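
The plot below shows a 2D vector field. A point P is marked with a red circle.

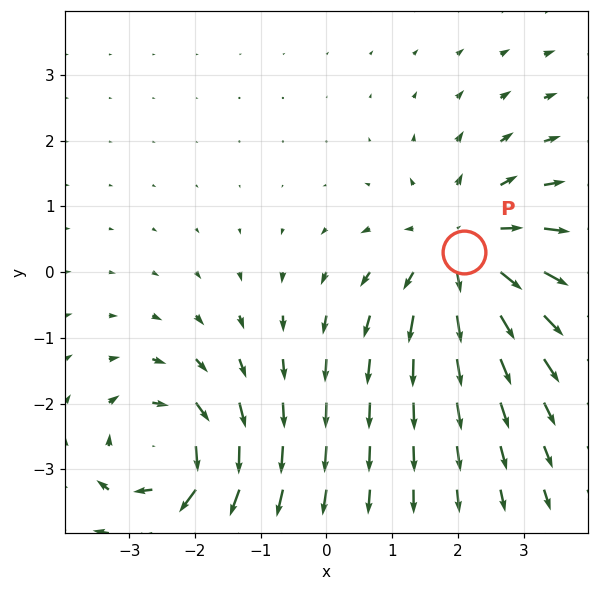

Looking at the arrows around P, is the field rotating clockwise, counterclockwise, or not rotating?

not rotating

Near P at (2.1, 0.3) the arrows show no circulation. The curl there is ≈0.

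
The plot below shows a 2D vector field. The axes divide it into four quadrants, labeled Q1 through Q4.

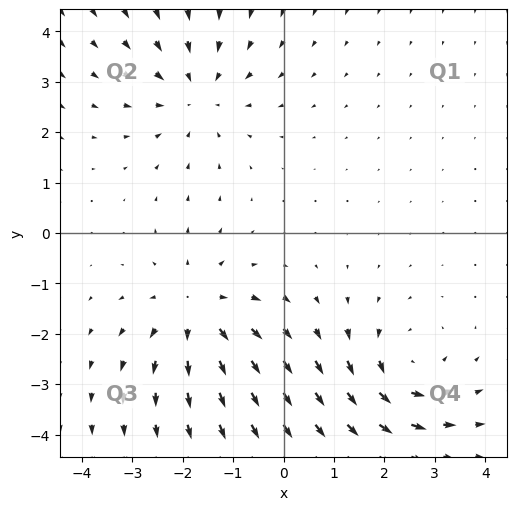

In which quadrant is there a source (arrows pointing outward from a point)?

The source sits at approximately (-1.7, -1.6), which lies in quadrant Q3. The divergence there is about +3, positive as expected for a source.

Q3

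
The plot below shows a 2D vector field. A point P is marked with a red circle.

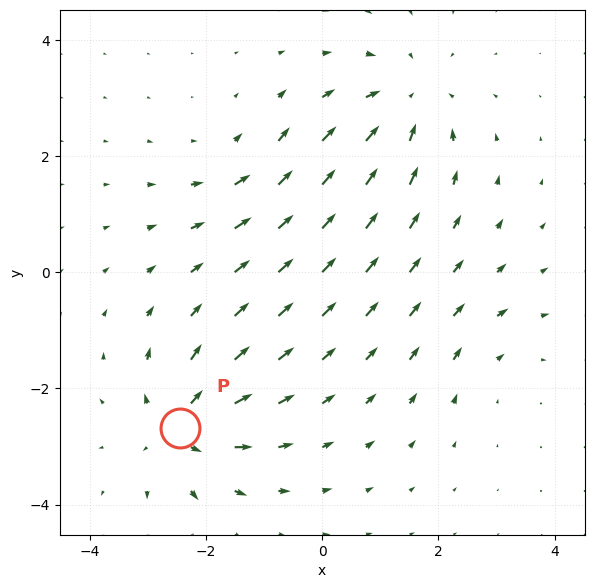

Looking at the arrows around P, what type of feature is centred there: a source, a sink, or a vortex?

At P (-2.5, -2.7) the arrows spread outward. Divergence about +6, curl ≈0 — positive divergence with near-zero curl is a source.

source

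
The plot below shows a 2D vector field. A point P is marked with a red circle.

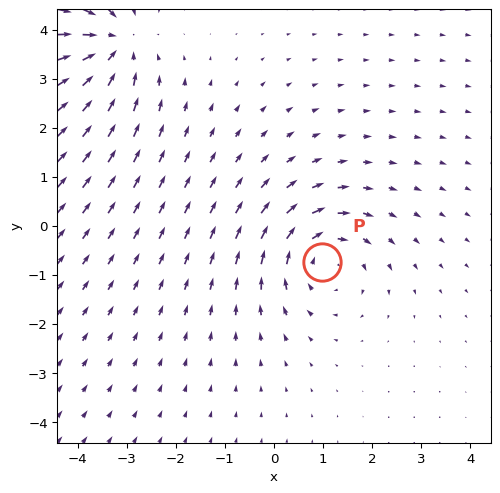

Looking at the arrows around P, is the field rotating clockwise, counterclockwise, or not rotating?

clockwise

Near P at (1.0, -0.7) the arrows circulate clockwise. The curl (z-component) there is about -3; negative curl means clockwise rotation.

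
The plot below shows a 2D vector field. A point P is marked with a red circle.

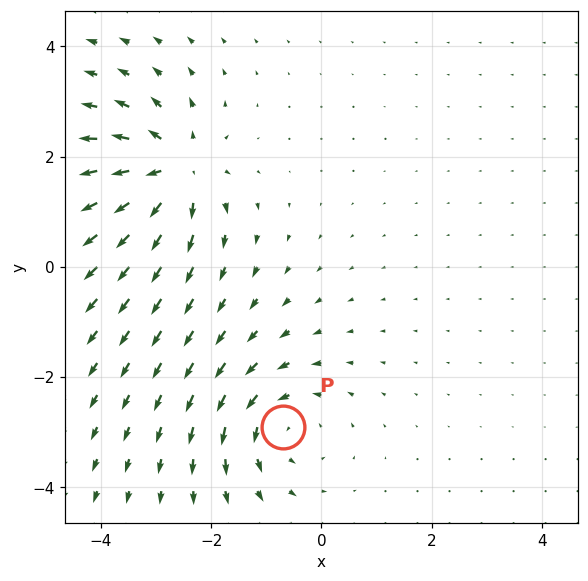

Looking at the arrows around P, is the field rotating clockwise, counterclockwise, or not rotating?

Near P at (-0.7, -2.9) the arrows circulate counterclockwise. The curl (z-component) there is about +3; positive curl means counterclockwise rotation.

counterclockwise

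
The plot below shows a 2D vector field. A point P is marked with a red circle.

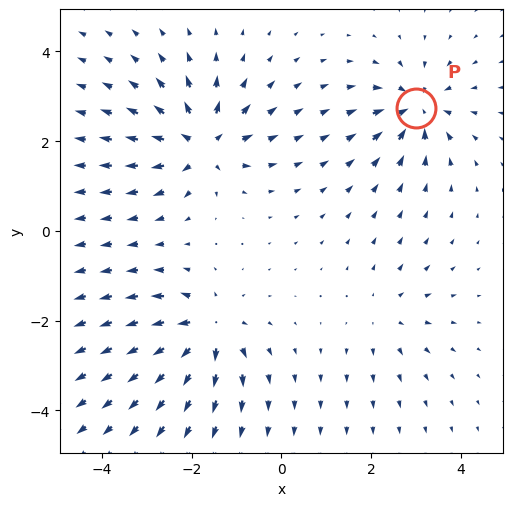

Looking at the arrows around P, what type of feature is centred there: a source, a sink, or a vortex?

At P (3.0, 2.7) the arrows converge inward. Divergence about -6, curl ≈0 — negative divergence with near-zero curl is a sink.

sink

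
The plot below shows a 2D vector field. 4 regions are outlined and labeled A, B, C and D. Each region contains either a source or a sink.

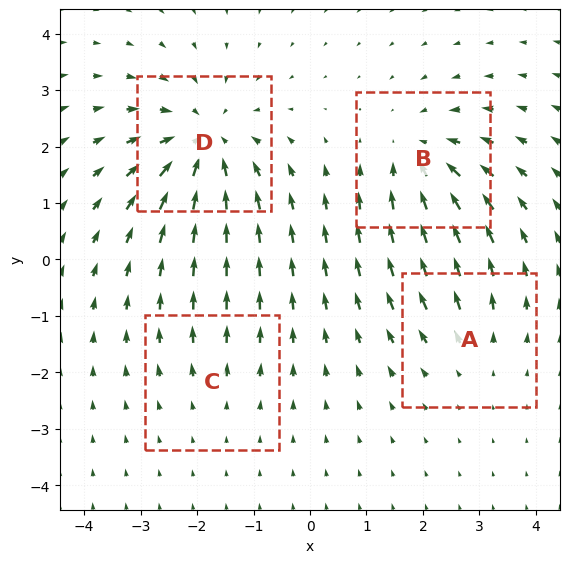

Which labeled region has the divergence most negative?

D

Divergence at each region's feature centre — A: about +3, B: about -5, C: about +2, D: about -6. Region D is most negative.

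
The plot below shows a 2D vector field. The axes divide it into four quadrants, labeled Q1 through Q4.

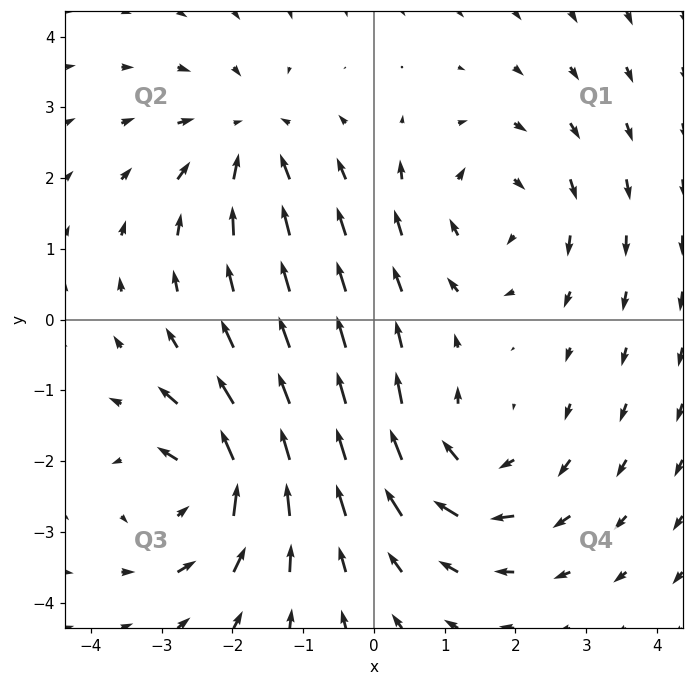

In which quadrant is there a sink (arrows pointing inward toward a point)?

Q2

The sink sits at approximately (-1.8, 2.6), which lies in quadrant Q2. The divergence there is about -4, negative as expected for a sink.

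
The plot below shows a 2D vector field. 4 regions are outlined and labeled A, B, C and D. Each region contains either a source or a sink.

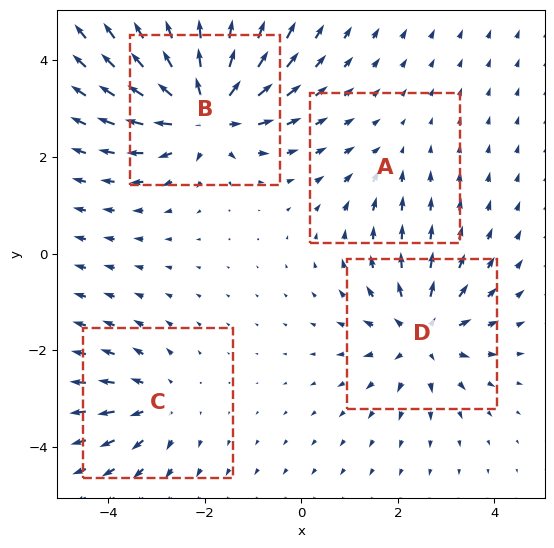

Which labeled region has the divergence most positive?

Divergence at each region's feature centre — A: about -2, B: about +8, C: about +4, D: about +5. Region B is most positive.

B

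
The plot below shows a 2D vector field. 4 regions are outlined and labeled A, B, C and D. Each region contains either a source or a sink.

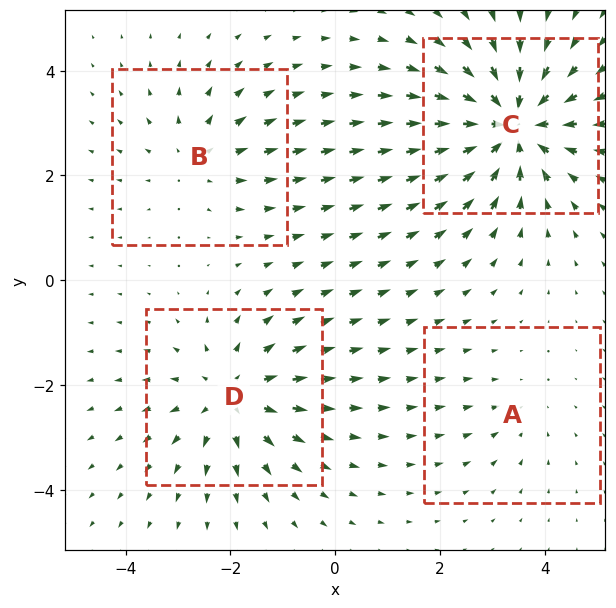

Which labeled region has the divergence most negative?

C

Divergence at each region's feature centre — A: about -2, B: about +3, C: about -6, D: about +4. Region C is most negative.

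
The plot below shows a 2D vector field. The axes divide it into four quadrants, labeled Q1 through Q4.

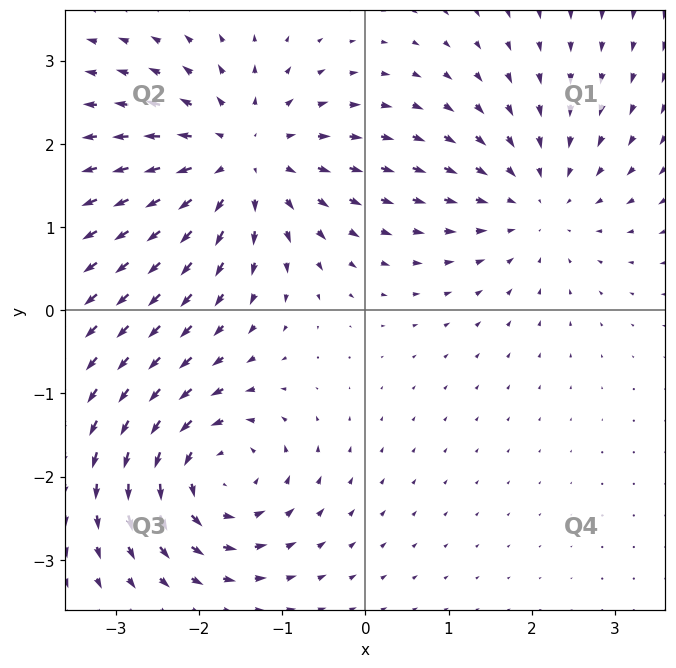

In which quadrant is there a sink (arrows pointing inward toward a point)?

The sink sits at approximately (2.1, 1.3), which lies in quadrant Q1. The divergence there is about -2, negative as expected for a sink.

Q1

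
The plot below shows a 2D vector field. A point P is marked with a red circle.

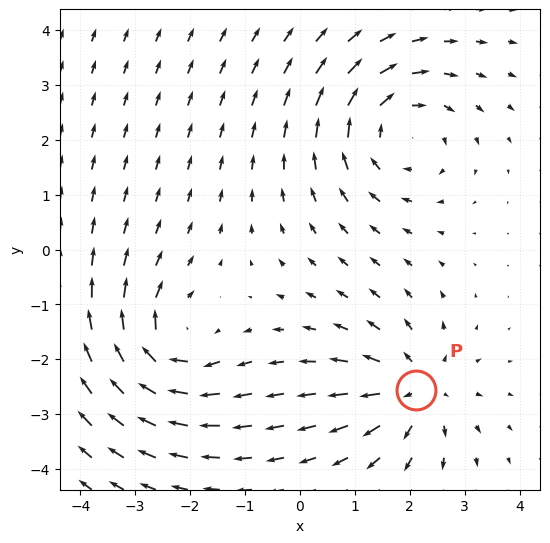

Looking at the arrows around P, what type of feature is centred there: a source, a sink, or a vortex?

source

At P (2.1, -2.6) the arrows spread outward. Divergence about +5, curl ≈0 — positive divergence with near-zero curl is a source.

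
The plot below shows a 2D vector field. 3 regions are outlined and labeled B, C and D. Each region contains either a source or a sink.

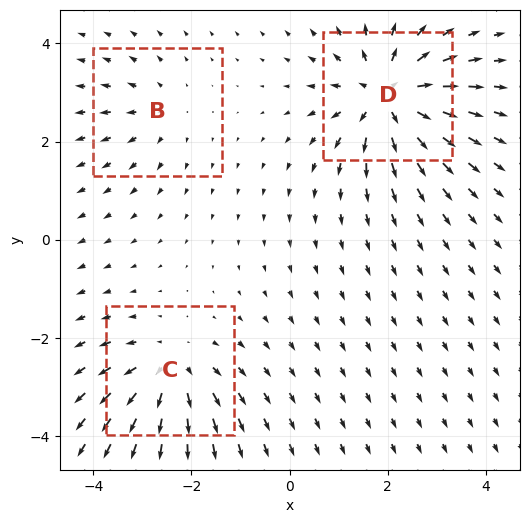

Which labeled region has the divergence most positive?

D

Divergence at each region's feature centre — B: about +2, C: about +4, D: about +6. Region D is most positive.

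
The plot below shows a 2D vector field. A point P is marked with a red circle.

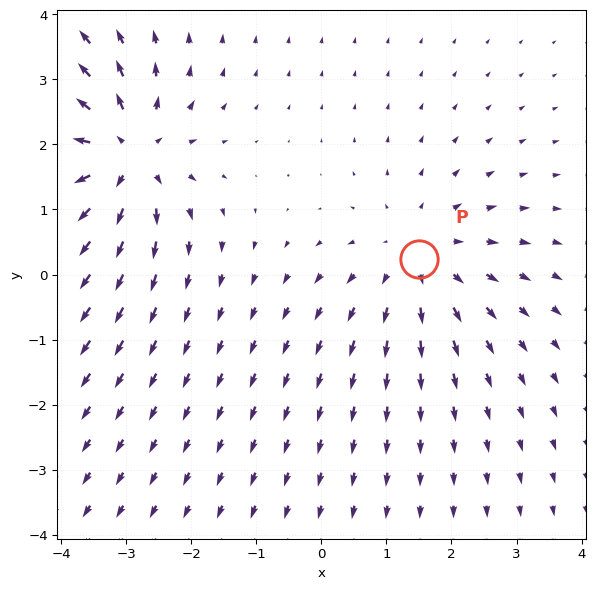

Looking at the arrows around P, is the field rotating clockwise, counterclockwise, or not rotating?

Near P at (1.5, 0.2) the arrows show no circulation. The curl there is ≈0.

not rotating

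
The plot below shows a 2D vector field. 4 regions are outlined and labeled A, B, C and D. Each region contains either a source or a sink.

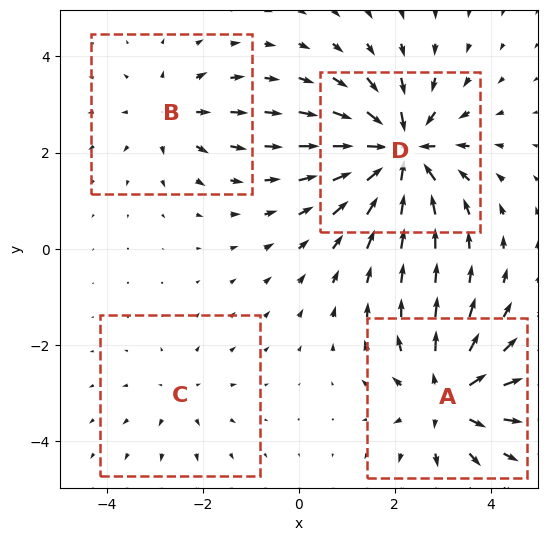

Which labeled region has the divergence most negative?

D

Divergence at each region's feature centre — A: about +6, B: about +4, C: about +2, D: about -8. Region D is most negative.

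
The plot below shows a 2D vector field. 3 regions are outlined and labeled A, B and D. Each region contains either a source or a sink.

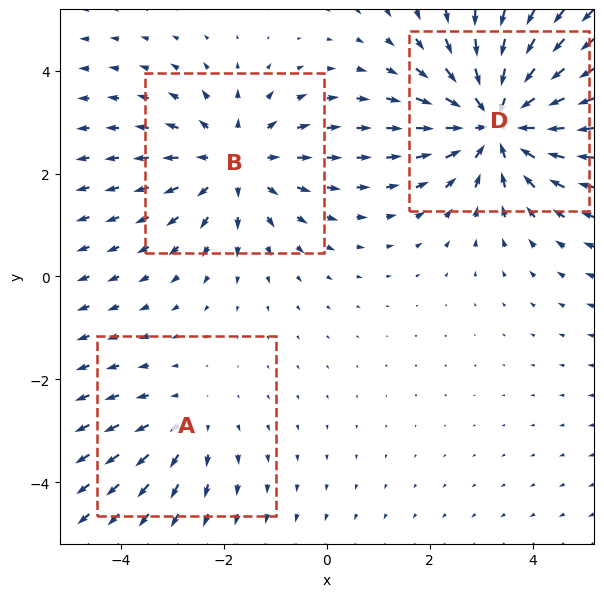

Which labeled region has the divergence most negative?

D

Divergence at each region's feature centre — A: about +2, B: about +3, D: about -4. Region D is most negative.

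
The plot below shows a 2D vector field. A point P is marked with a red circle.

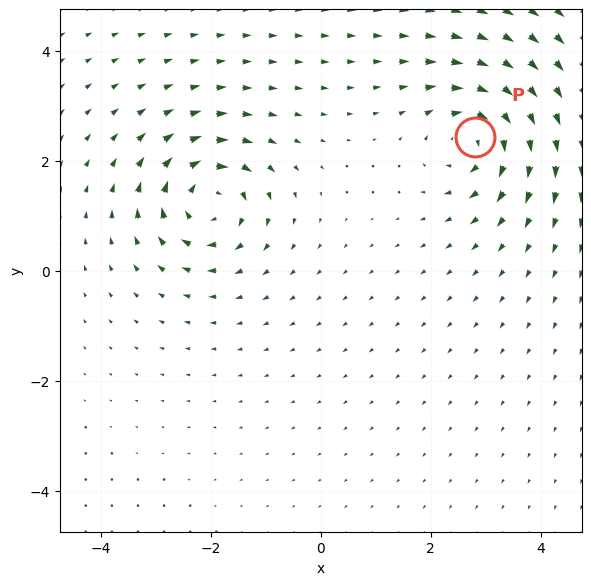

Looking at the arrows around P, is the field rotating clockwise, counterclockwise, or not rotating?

Near P at (2.8, 2.4) the arrows circulate clockwise. The curl (z-component) there is about -7; negative curl means clockwise rotation.

clockwise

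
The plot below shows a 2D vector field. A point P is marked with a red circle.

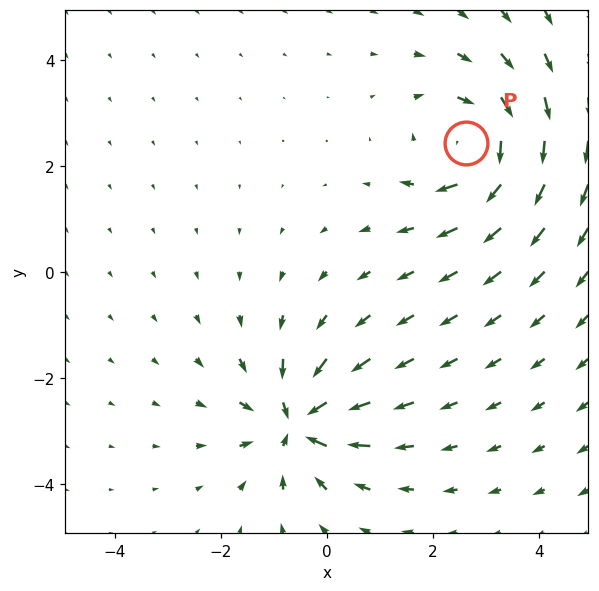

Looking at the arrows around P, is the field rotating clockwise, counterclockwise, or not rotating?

clockwise

Near P at (2.6, 2.4) the arrows circulate clockwise. The curl (z-component) there is about -5; negative curl means clockwise rotation.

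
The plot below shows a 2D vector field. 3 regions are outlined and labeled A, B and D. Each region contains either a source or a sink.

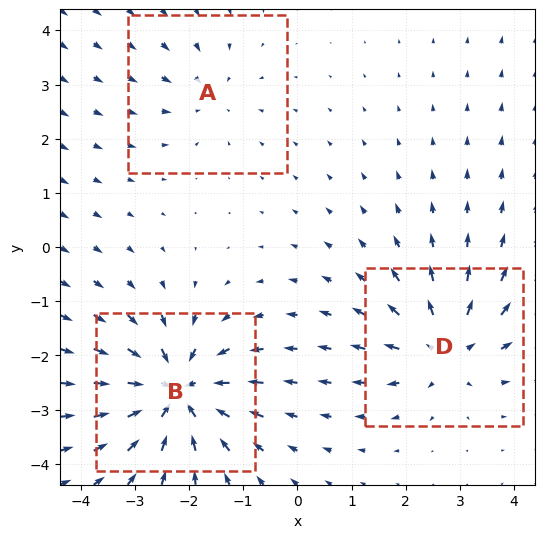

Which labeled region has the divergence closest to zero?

Divergence at each region's feature centre — A: about -2, B: about -5, D: about +4. Region A is closest to zero.

A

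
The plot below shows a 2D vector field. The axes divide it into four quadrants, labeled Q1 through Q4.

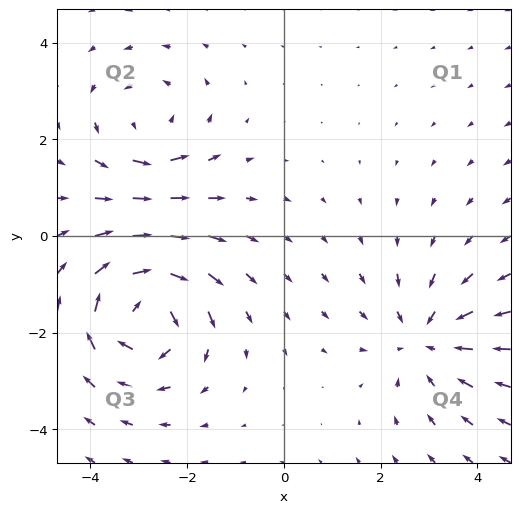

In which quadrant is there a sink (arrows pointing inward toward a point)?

The sink sits at approximately (2.9, -2.2), which lies in quadrant Q4. The divergence there is about -3, negative as expected for a sink.

Q4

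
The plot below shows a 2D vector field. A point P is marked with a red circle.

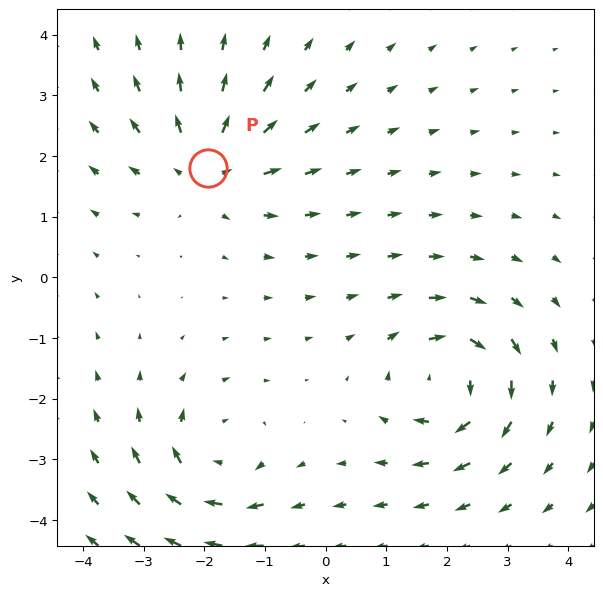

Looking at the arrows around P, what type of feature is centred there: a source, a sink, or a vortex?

At P (-1.9, 1.8) the arrows spread outward. Divergence about +5, curl ≈0 — positive divergence with near-zero curl is a source.

source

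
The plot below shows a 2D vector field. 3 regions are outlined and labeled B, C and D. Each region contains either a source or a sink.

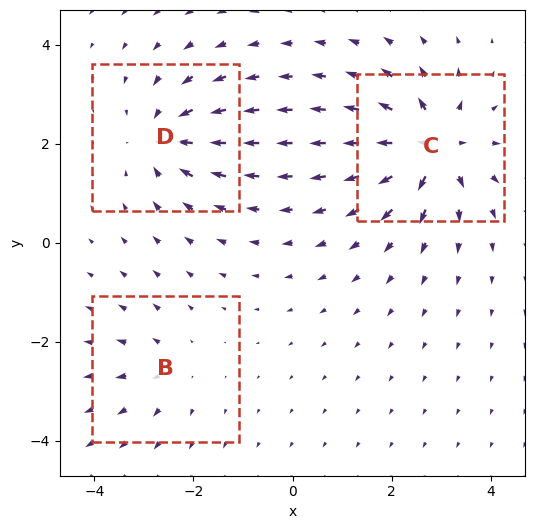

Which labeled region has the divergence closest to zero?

B

Divergence at each region's feature centre — B: about +2, C: about +6, D: about -4. Region B is closest to zero.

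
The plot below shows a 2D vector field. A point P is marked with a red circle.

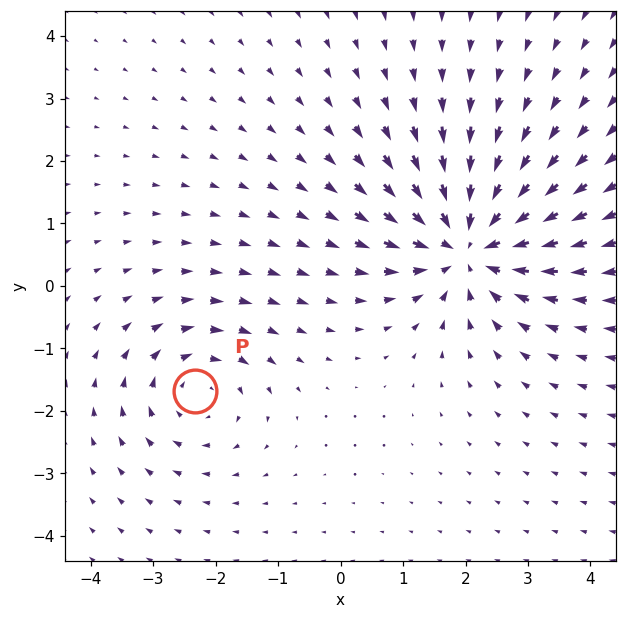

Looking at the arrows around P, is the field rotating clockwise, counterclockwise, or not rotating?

clockwise

Near P at (-2.3, -1.7) the arrows circulate clockwise. The curl (z-component) there is about -3; negative curl means clockwise rotation.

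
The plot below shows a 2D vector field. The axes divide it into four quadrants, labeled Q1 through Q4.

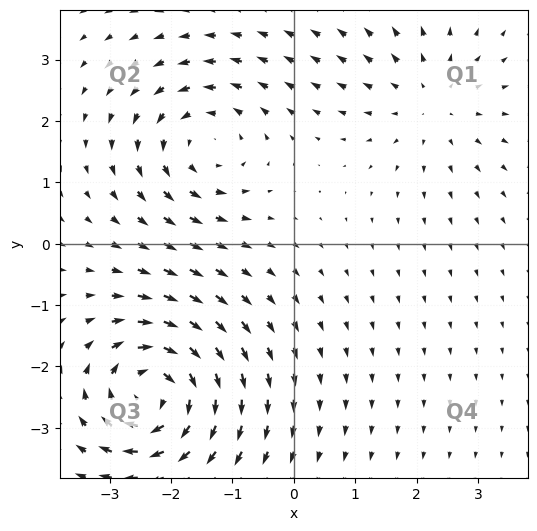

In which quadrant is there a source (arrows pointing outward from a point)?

Q1

The source sits at approximately (2.2, 2.3), which lies in quadrant Q1. The divergence there is about +2, positive as expected for a source.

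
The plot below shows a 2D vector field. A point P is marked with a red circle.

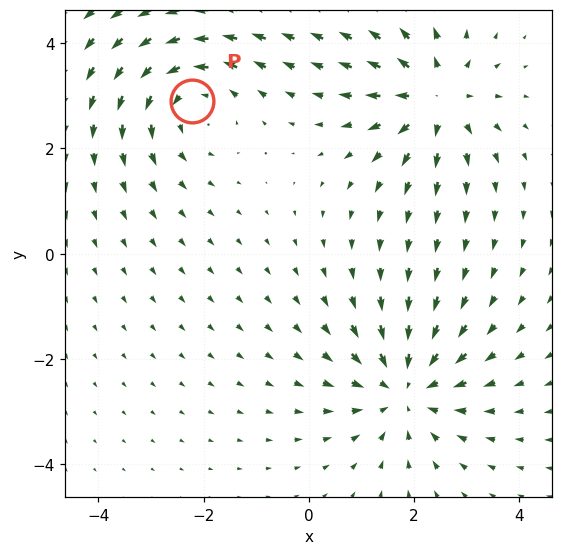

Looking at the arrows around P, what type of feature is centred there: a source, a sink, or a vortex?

At P (-2.2, 2.9) the arrows circulate counterclockwise. Divergence ≈0, curl about +3 — near-zero divergence with nonzero curl is a vortex.

vortex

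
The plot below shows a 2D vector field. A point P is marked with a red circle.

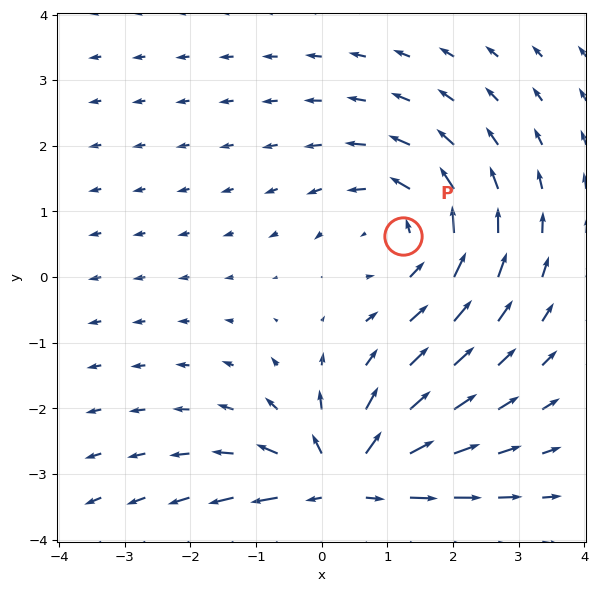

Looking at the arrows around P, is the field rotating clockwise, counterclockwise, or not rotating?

Near P at (1.2, 0.6) the arrows circulate counterclockwise. The curl (z-component) there is about +3; positive curl means counterclockwise rotation.

counterclockwise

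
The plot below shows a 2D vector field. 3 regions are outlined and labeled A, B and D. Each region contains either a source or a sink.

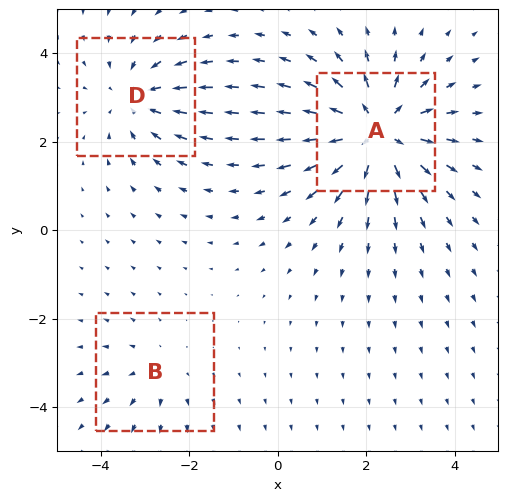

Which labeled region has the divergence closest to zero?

Divergence at each region's feature centre — A: about +5, B: about +2, D: about -3. Region B is closest to zero.

B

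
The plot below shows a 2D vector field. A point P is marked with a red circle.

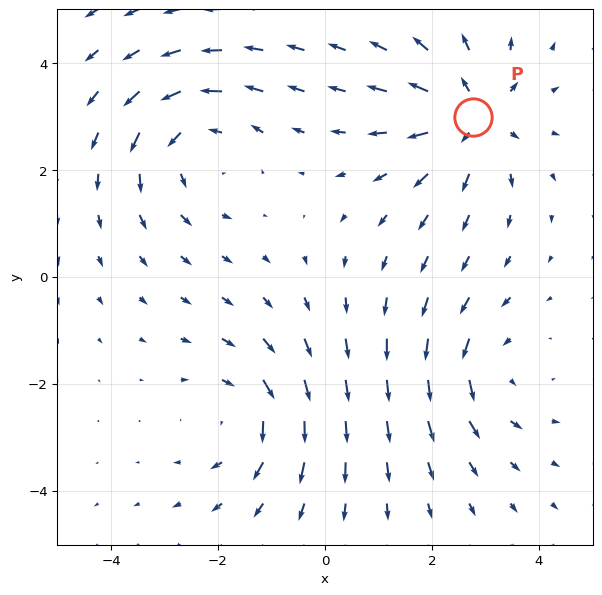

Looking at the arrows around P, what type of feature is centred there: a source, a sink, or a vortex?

At P (2.8, 3.0) the arrows spread outward. Divergence about +5, curl ≈0 — positive divergence with near-zero curl is a source.

source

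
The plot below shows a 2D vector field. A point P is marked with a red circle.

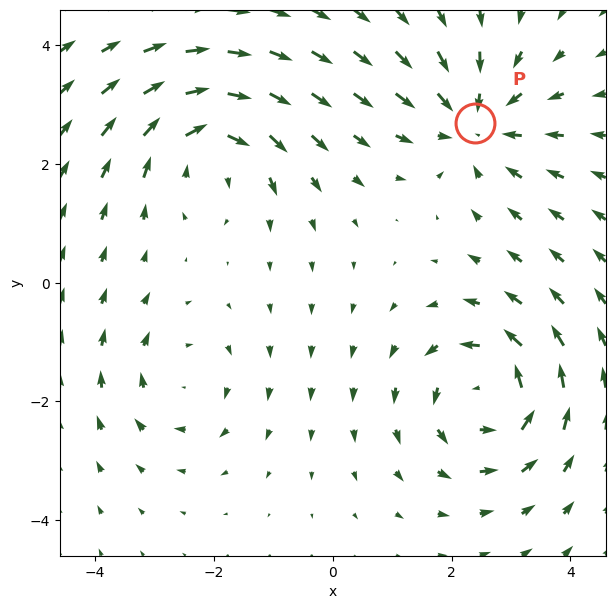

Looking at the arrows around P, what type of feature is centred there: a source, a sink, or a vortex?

At P (2.4, 2.7) the arrows converge inward. Divergence about -4, curl ≈0 — negative divergence with near-zero curl is a sink.

sink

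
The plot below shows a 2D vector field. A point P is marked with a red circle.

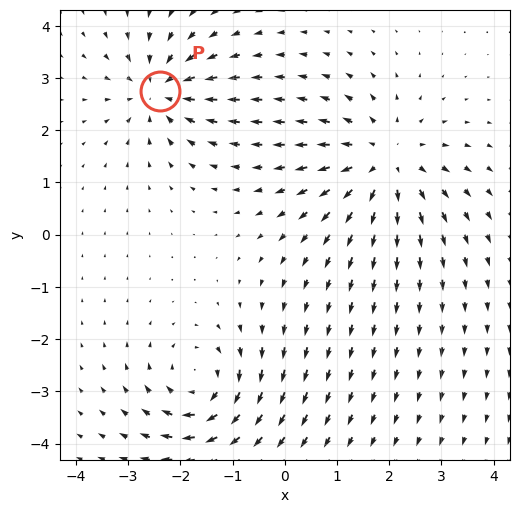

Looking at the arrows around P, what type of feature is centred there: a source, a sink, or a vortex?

sink

At P (-2.4, 2.8) the arrows converge inward. Divergence about -5, curl ≈0 — negative divergence with near-zero curl is a sink.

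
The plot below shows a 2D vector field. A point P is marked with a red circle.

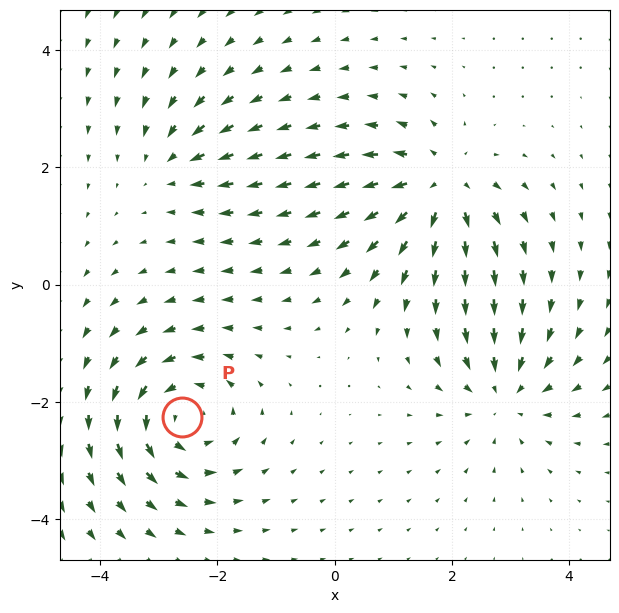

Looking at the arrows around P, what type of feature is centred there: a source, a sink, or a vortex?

At P (-2.6, -2.3) the arrows circulate counterclockwise. Divergence ≈0, curl about +6 — near-zero divergence with nonzero curl is a vortex.

vortex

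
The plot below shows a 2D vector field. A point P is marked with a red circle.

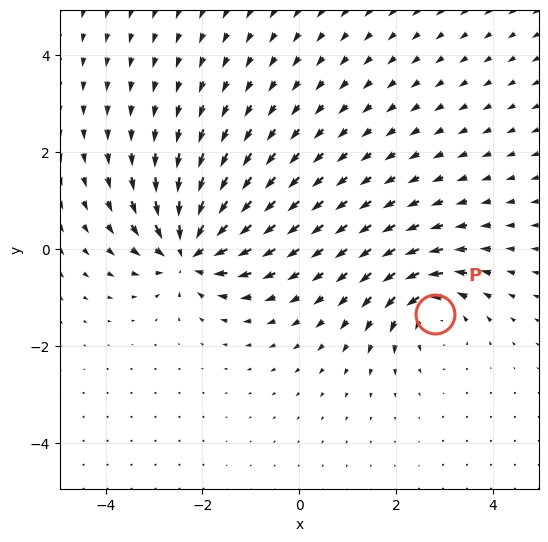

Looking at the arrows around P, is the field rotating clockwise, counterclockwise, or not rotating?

Near P at (2.8, -1.3) the arrows circulate counterclockwise. The curl (z-component) there is about +5; positive curl means counterclockwise rotation.

counterclockwise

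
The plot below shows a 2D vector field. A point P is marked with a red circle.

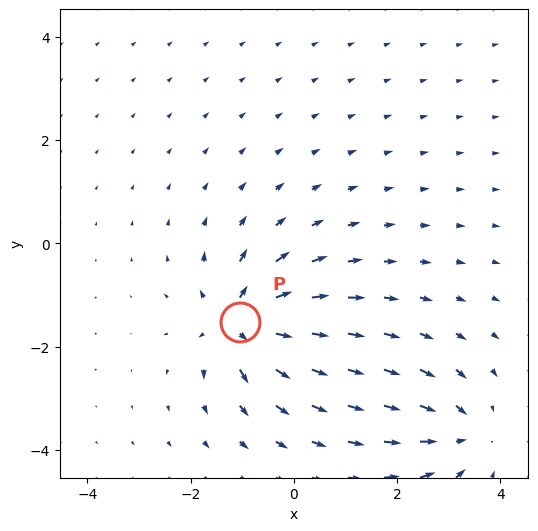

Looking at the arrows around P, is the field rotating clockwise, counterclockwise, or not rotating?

Near P at (-1.0, -1.5) the arrows show no circulation. The curl there is ≈0.

not rotating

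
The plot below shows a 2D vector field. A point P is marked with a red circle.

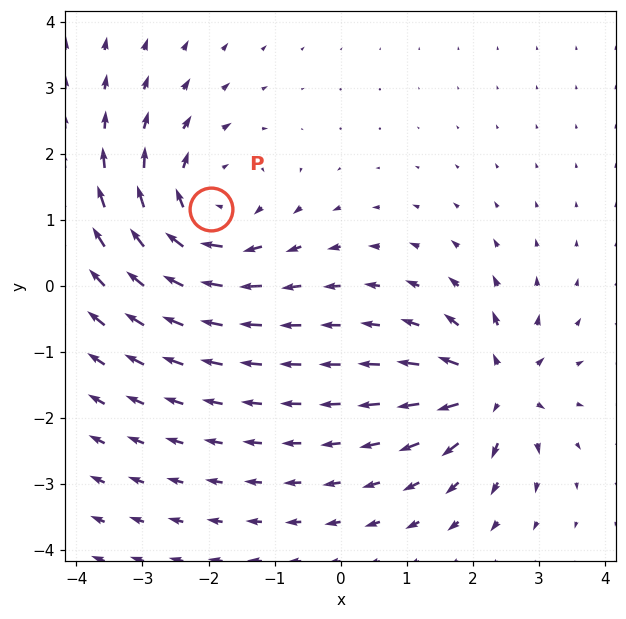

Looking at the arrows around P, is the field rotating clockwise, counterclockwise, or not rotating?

clockwise

Near P at (-2.0, 1.2) the arrows circulate clockwise. The curl (z-component) there is about -4; negative curl means clockwise rotation.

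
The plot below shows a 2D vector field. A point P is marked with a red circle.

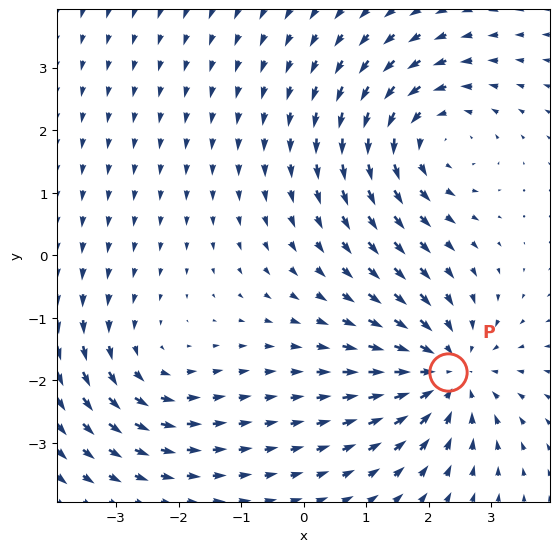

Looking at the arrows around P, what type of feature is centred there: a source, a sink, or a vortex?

sink

At P (2.3, -1.9) the arrows converge inward. Divergence about -4, curl ≈0 — negative divergence with near-zero curl is a sink.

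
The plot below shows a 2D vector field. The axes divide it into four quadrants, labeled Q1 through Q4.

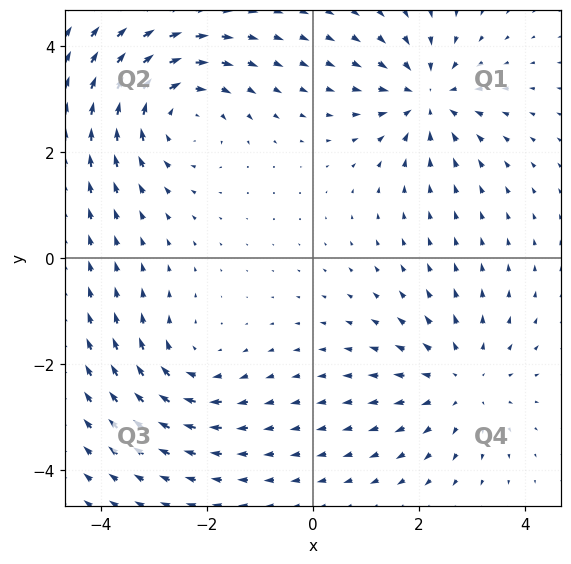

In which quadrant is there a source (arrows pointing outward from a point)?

Q4

The source sits at approximately (2.8, -2.3), which lies in quadrant Q4. The divergence there is about +3, positive as expected for a source.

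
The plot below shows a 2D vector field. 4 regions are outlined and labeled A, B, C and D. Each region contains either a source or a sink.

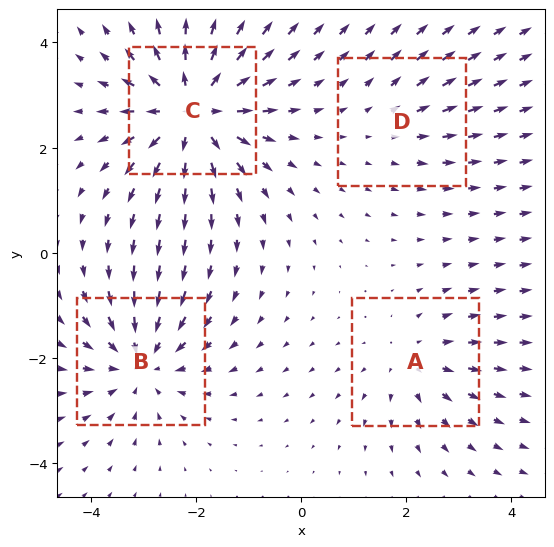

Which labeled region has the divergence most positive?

C

Divergence at each region's feature centre — A: about +3, B: about -4, C: about +6, D: about +2. Region C is most positive.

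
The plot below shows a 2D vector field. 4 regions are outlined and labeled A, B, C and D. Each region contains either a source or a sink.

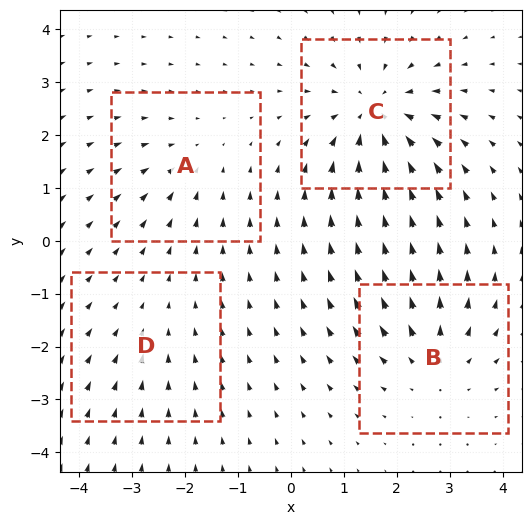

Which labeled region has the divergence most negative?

C

Divergence at each region's feature centre — A: about -3, B: about +4, C: about -6, D: about -2. Region C is most negative.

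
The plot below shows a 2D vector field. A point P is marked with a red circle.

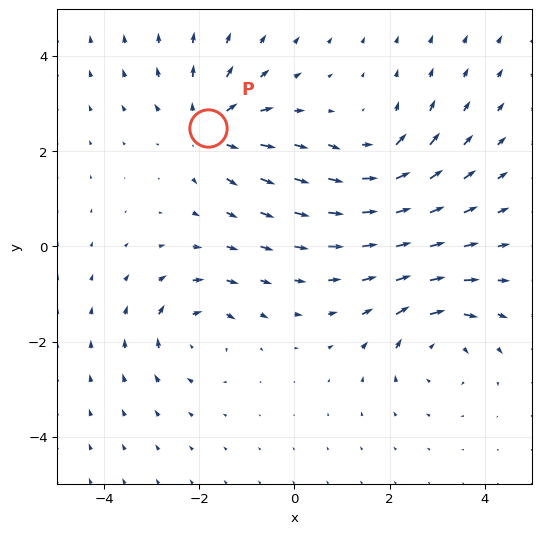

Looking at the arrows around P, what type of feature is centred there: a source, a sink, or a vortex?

source

At P (-1.8, 2.5) the arrows spread outward. Divergence about +5, curl ≈0 — positive divergence with near-zero curl is a source.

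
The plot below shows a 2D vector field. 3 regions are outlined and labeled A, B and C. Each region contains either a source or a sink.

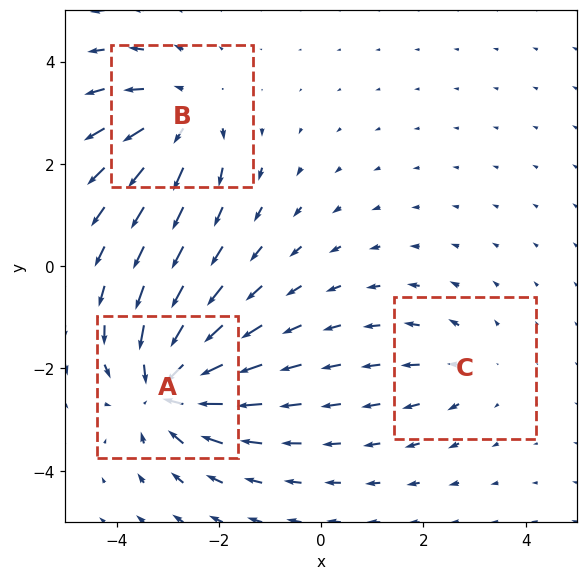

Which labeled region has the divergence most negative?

Divergence at each region's feature centre — A: about -5, B: about +3, C: about +2. Region A is most negative.

A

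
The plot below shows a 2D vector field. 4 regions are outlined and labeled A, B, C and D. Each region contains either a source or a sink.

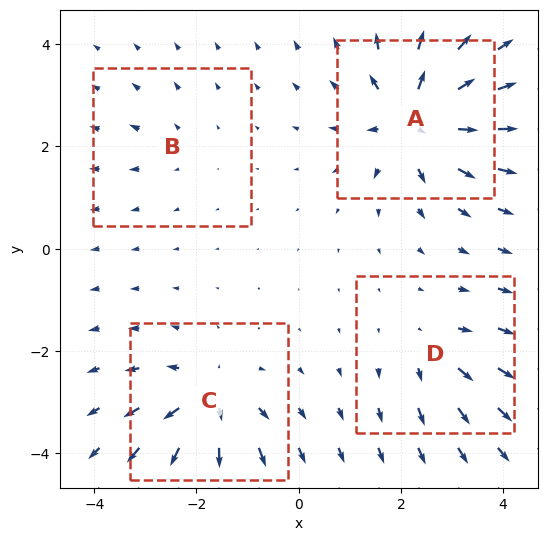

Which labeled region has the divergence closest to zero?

Divergence at each region's feature centre — A: about +9, B: about +2, C: about +7, D: about +4. Region B is closest to zero.

B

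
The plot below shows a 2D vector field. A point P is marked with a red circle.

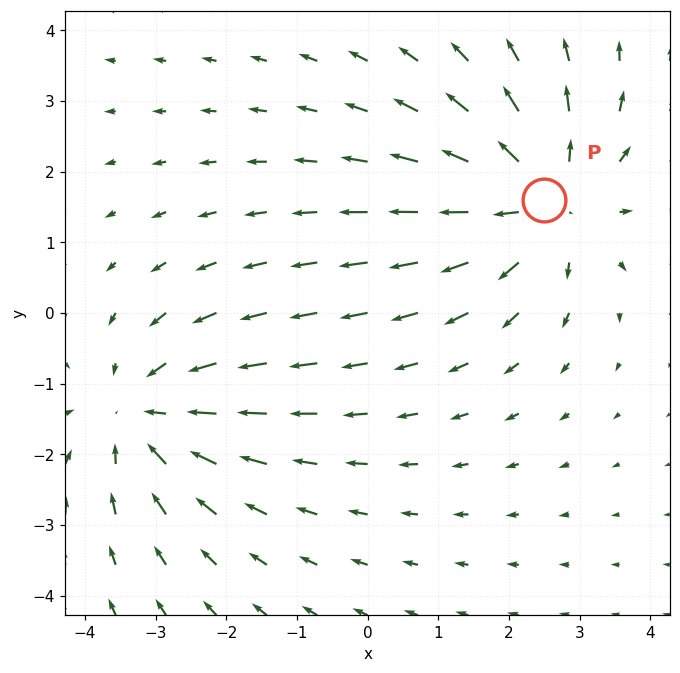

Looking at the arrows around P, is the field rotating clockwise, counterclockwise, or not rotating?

not rotating

Near P at (2.5, 1.6) the arrows show no circulation. The curl there is ≈0.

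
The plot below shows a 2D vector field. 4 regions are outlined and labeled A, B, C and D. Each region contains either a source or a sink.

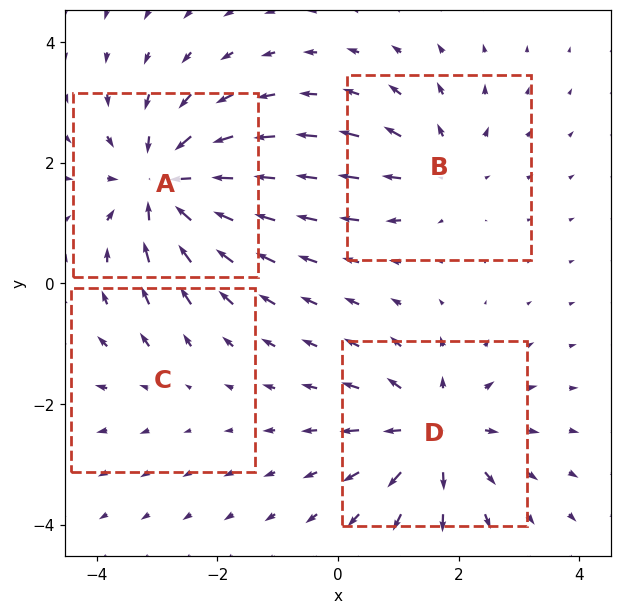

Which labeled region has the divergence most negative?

A

Divergence at each region's feature centre — A: about -7, B: about +4, C: about +2, D: about +6. Region A is most negative.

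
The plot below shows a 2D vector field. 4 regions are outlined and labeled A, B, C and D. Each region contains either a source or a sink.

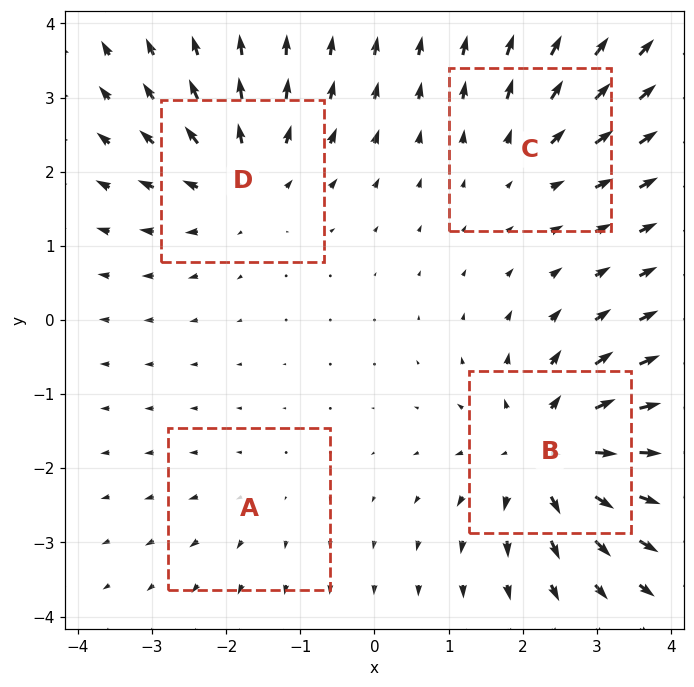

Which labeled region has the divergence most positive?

Divergence at each region's feature centre — A: about +2, B: about +7, C: about +3, D: about +5. Region B is most positive.

B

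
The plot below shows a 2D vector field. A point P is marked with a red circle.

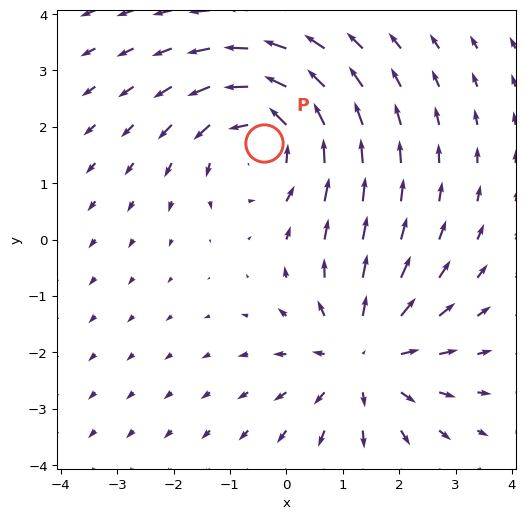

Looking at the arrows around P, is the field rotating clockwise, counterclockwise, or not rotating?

Near P at (-0.4, 1.7) the arrows circulate counterclockwise. The curl (z-component) there is about +3; positive curl means counterclockwise rotation.

counterclockwise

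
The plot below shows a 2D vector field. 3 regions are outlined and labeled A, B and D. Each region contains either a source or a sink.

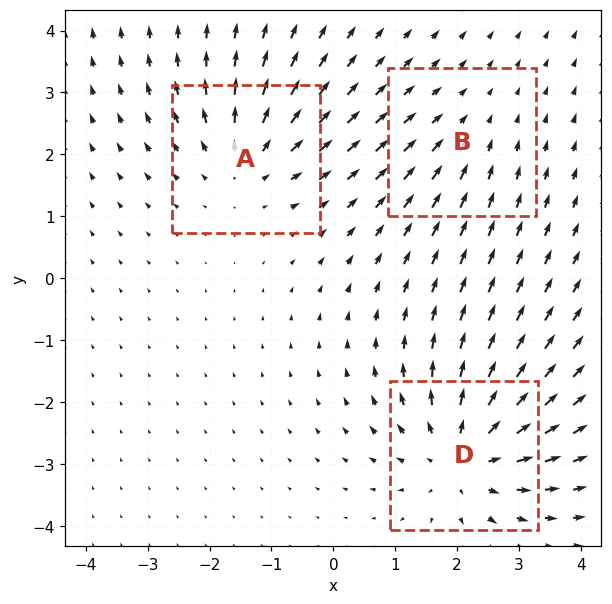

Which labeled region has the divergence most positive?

D

Divergence at each region's feature centre — A: about +3, B: about -2, D: about +5. Region D is most positive.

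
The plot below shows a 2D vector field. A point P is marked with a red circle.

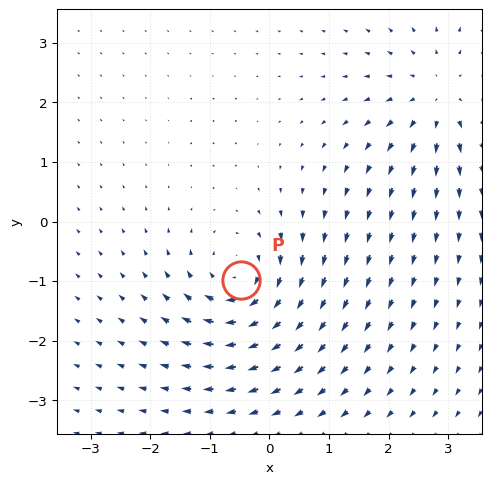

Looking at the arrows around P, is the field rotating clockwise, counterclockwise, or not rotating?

Near P at (-0.5, -1.0) the arrows circulate clockwise. The curl (z-component) there is about -4; negative curl means clockwise rotation.

clockwise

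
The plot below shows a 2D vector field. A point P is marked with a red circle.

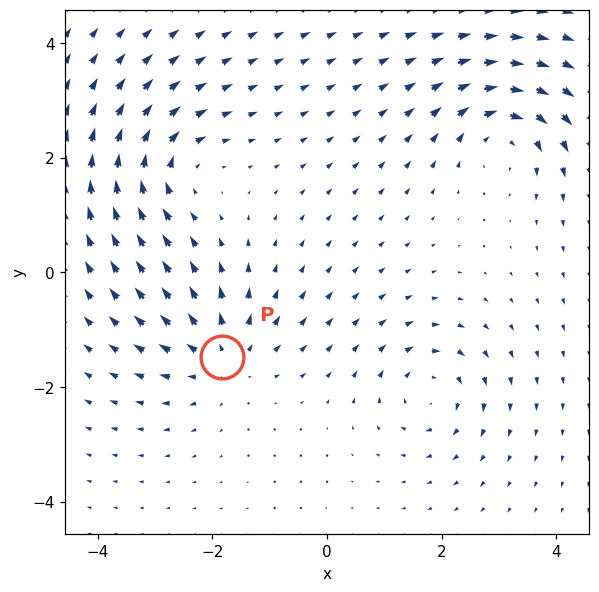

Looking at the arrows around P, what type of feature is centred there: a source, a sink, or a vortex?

source

At P (-1.8, -1.5) the arrows spread outward. Divergence about +5, curl ≈0 — positive divergence with near-zero curl is a source.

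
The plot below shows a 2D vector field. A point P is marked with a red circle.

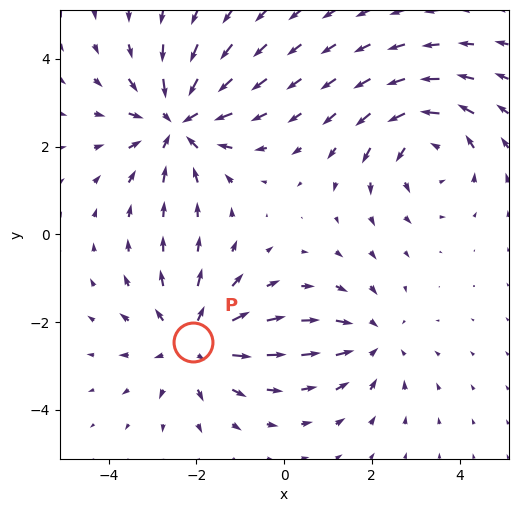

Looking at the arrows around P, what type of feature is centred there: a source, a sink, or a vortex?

At P (-2.1, -2.5) the arrows spread outward. Divergence about +4, curl ≈0 — positive divergence with near-zero curl is a source.

source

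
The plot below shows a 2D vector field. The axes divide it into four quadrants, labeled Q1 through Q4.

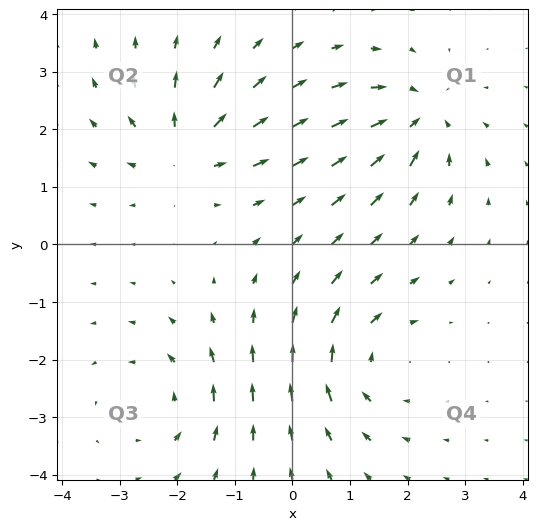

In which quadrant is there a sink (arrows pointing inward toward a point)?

Q1

The sink sits at approximately (2.2, 2.2), which lies in quadrant Q1. The divergence there is about -6, negative as expected for a sink.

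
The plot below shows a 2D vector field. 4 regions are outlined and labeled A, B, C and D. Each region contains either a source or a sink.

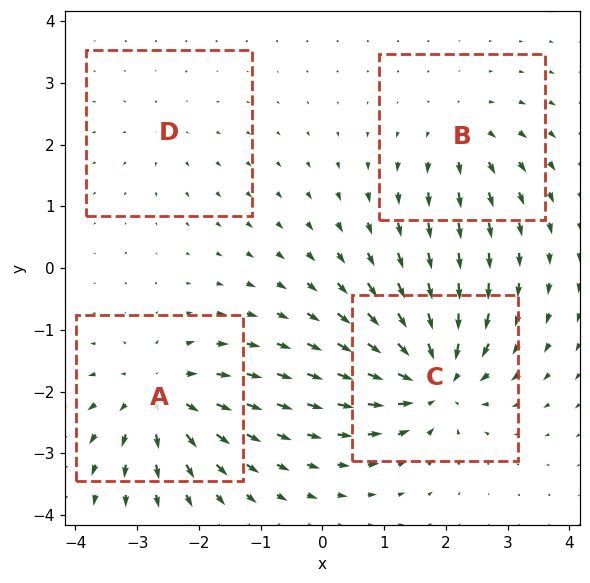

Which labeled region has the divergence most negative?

Divergence at each region's feature centre — A: about +6, B: about +4, C: about -8, D: about +2. Region C is most negative.

C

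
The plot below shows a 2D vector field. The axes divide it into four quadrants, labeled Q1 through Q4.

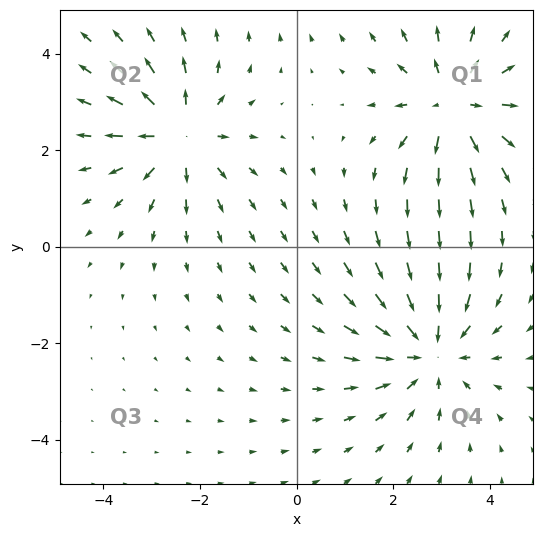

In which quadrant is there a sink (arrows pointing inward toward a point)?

The sink sits at approximately (2.8, -2.1), which lies in quadrant Q4. The divergence there is about -4, negative as expected for a sink.

Q4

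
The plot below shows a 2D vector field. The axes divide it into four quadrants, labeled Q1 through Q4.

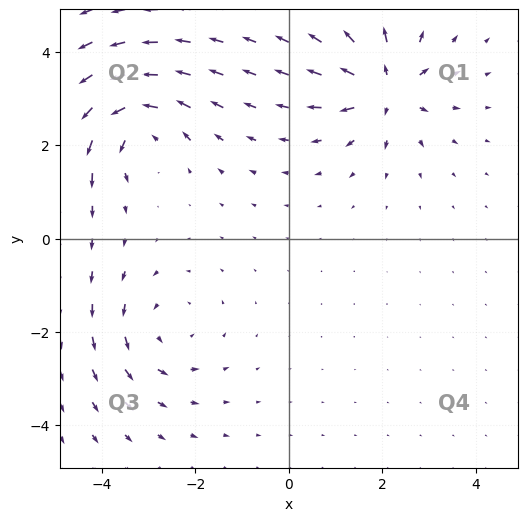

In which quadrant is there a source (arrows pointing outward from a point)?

Q1

The source sits at approximately (2.1, 3.2), which lies in quadrant Q1. The divergence there is about +7, positive as expected for a source.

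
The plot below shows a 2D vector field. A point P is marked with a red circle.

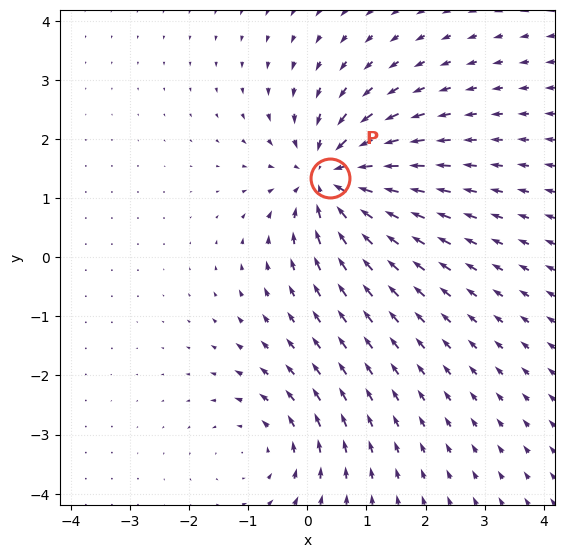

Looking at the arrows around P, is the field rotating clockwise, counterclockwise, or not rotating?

not rotating

Near P at (0.4, 1.3) the arrows show no circulation. The curl there is ≈0.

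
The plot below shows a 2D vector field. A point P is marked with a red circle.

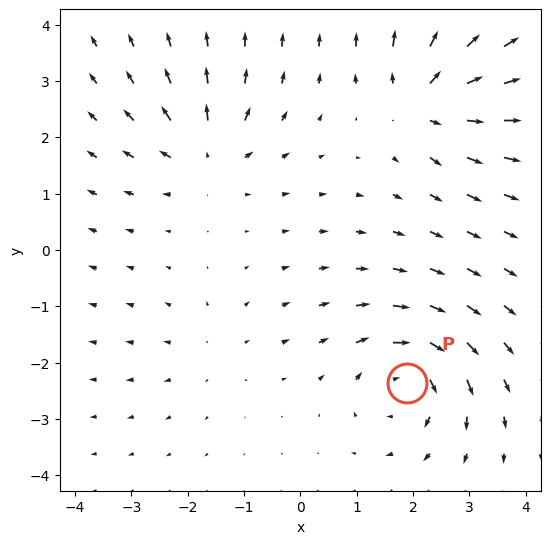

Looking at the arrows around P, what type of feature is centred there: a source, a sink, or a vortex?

vortex

At P (1.9, -2.4) the arrows circulate clockwise. Divergence ≈0, curl about -6 — near-zero divergence with nonzero curl is a vortex.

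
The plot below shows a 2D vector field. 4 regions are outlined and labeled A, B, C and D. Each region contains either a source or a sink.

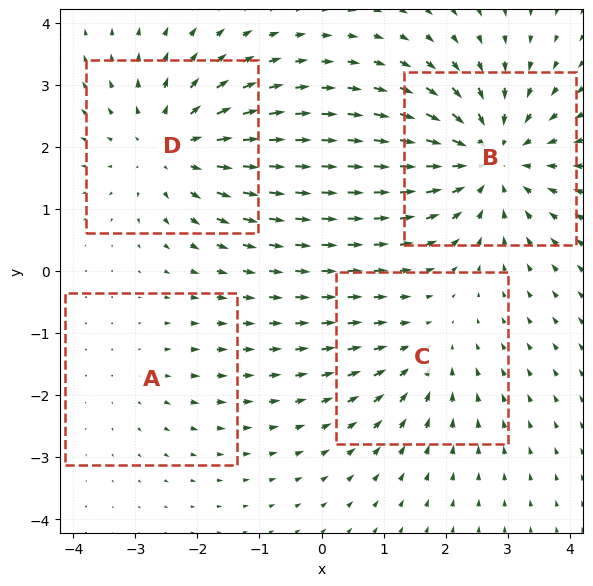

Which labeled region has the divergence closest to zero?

Divergence at each region's feature centre — A: about +2, B: about -6, C: about -3, D: about +5. Region A is closest to zero.

A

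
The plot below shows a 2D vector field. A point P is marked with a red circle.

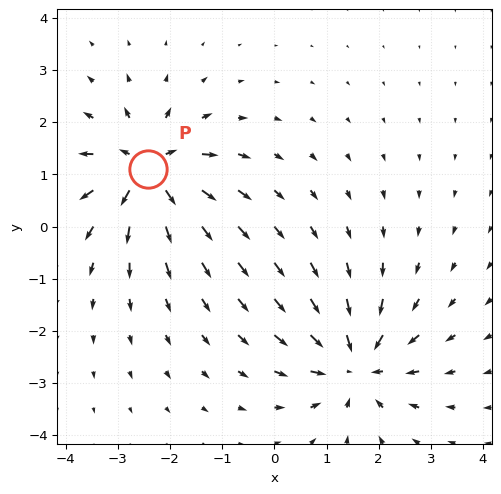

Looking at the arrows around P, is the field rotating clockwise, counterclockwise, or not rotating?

not rotating

Near P at (-2.4, 1.1) the arrows show no circulation. The curl there is ≈0.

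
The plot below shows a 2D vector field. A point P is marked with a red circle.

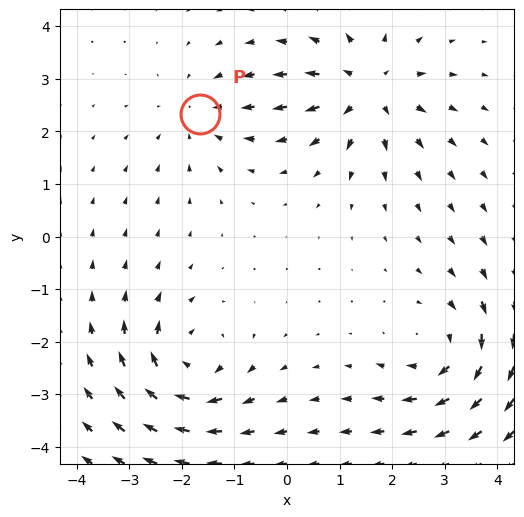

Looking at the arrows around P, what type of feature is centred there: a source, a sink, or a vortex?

At P (-1.6, 2.3) the arrows converge inward. Divergence about -3, curl ≈0 — negative divergence with near-zero curl is a sink.

sink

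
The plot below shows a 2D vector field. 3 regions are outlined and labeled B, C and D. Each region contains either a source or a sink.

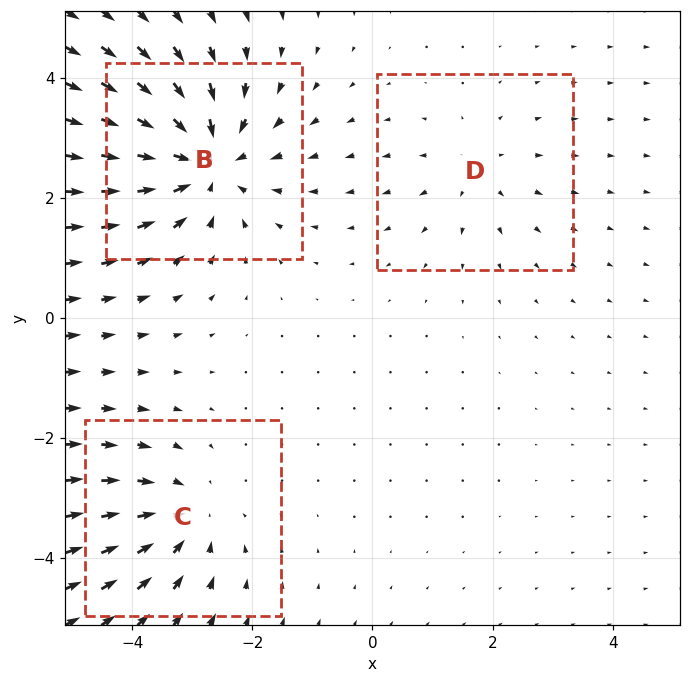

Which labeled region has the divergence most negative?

B

Divergence at each region's feature centre — B: about -4, C: about -3, D: about +2. Region B is most negative.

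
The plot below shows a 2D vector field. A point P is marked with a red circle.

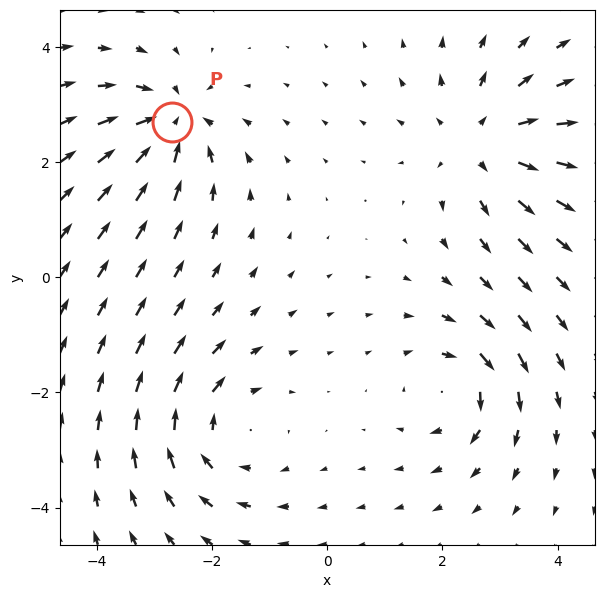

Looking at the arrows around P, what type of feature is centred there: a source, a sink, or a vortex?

sink

At P (-2.7, 2.7) the arrows converge inward. Divergence about -5, curl ≈0 — negative divergence with near-zero curl is a sink.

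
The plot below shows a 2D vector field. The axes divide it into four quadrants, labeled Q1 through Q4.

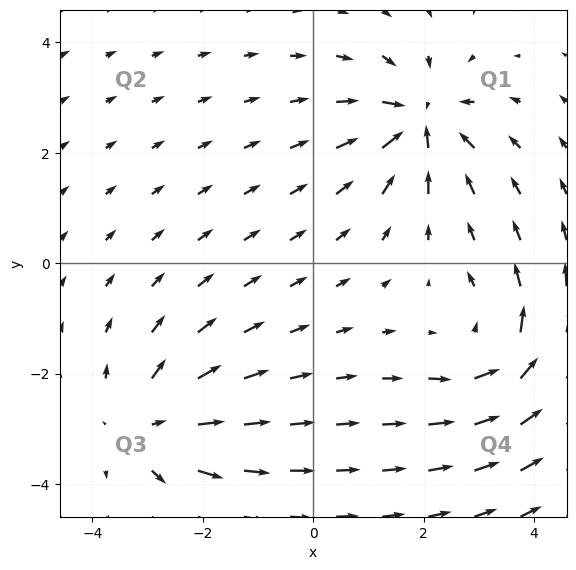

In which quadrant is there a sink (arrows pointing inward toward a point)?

The sink sits at approximately (1.9, 2.6), which lies in quadrant Q1. The divergence there is about -5, negative as expected for a sink.

Q1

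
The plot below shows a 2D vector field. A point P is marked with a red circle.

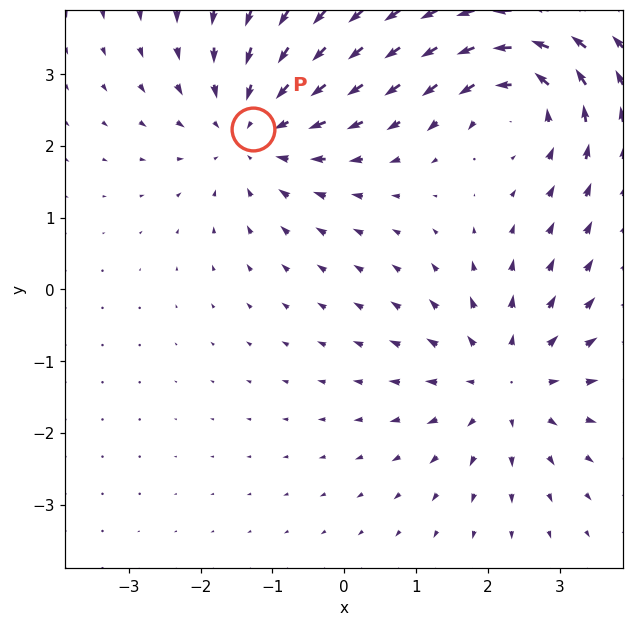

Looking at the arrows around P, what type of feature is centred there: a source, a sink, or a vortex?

sink

At P (-1.3, 2.2) the arrows converge inward. Divergence about -4, curl ≈0 — negative divergence with near-zero curl is a sink.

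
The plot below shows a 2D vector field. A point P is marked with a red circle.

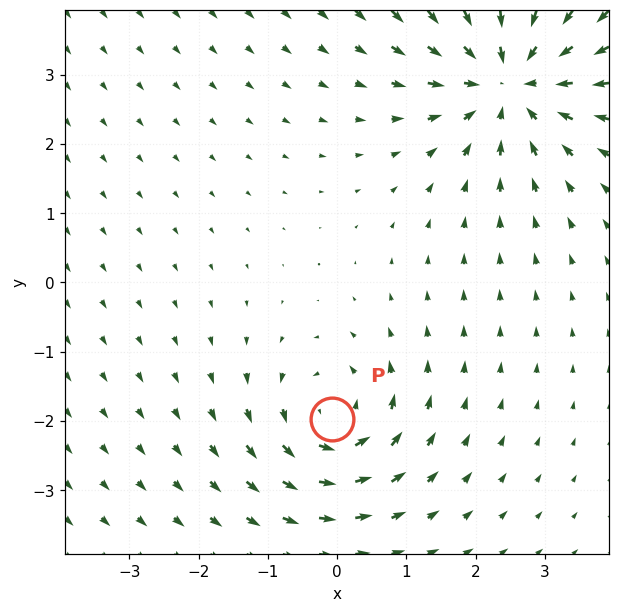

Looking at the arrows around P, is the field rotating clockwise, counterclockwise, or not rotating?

counterclockwise

Near P at (-0.1, -2.0) the arrows circulate counterclockwise. The curl (z-component) there is about +4; positive curl means counterclockwise rotation.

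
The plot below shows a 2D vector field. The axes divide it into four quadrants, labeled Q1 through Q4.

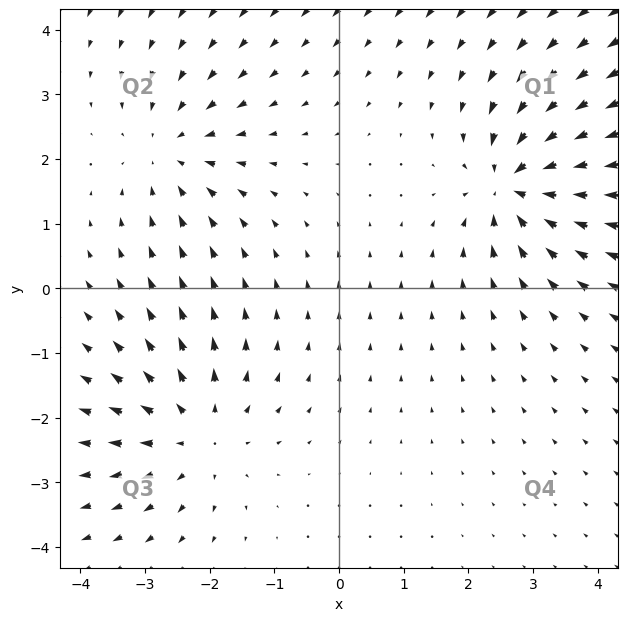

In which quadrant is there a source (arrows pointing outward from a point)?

Q3

The source sits at approximately (-2.2, -2.2), which lies in quadrant Q3. The divergence there is about +3, positive as expected for a source.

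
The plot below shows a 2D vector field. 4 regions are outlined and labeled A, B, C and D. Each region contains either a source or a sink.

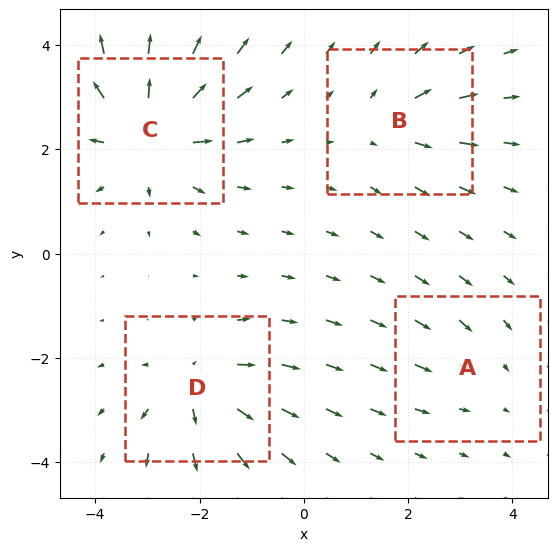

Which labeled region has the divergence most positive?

Divergence at each region's feature centre — A: about -2, B: about +4, C: about +8, D: about +6. Region C is most positive.

C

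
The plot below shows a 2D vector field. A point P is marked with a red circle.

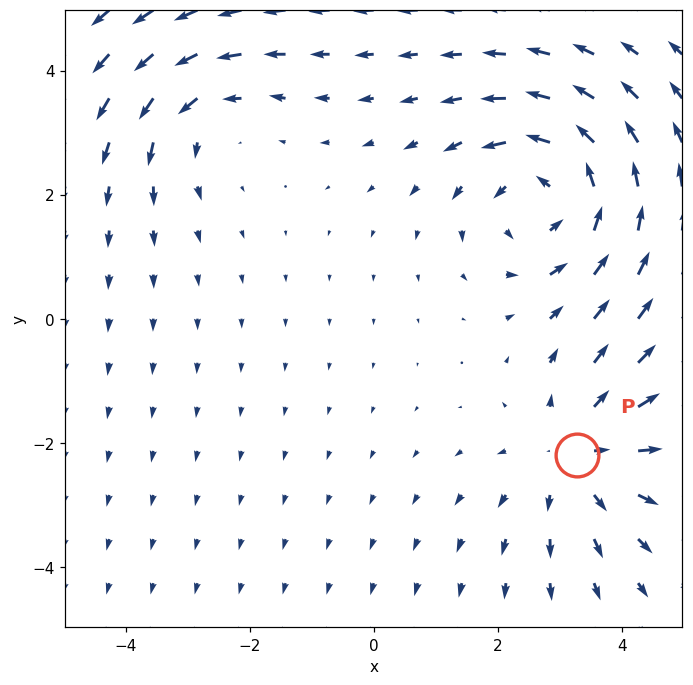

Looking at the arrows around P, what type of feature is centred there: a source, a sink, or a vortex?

source

At P (3.3, -2.2) the arrows spread outward. Divergence about +3, curl ≈0 — positive divergence with near-zero curl is a source.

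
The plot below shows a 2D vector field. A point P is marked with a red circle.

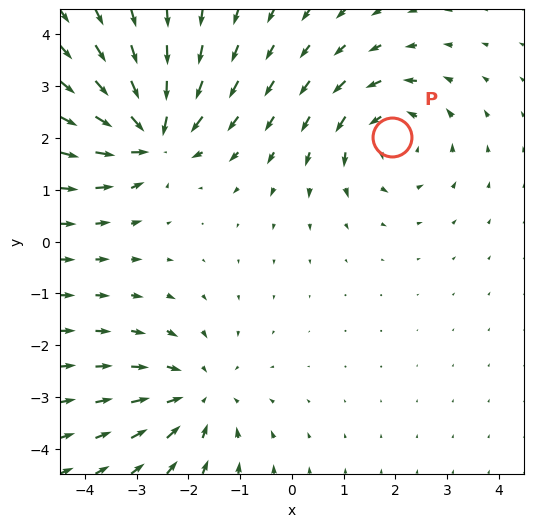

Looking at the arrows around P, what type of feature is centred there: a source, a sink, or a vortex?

vortex

At P (1.9, 2.0) the arrows circulate counterclockwise. Divergence ≈0, curl about +4 — near-zero divergence with nonzero curl is a vortex.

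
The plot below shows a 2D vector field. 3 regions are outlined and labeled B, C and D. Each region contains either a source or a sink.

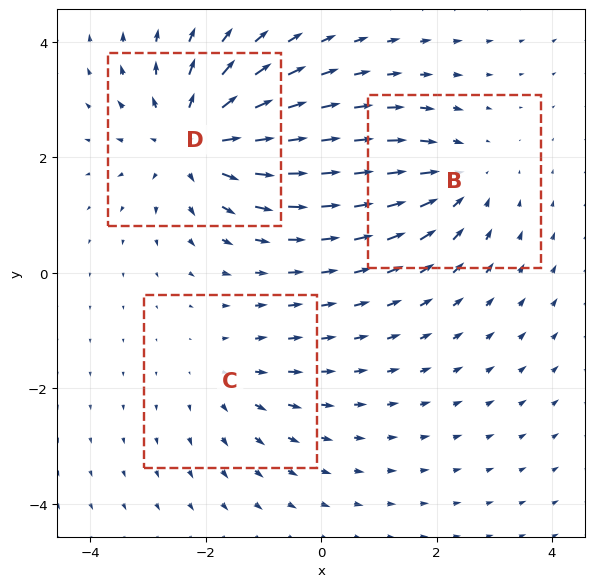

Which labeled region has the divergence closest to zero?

Divergence at each region's feature centre — B: about -3, C: about +2, D: about +5. Region C is closest to zero.

C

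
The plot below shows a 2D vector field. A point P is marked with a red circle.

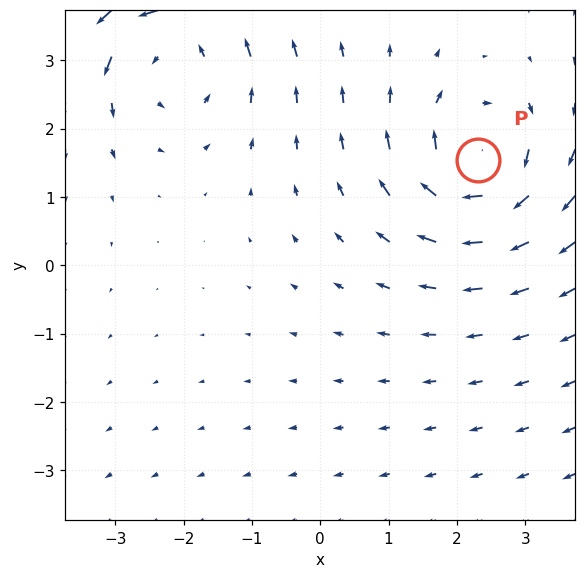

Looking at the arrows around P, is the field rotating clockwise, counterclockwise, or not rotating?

Near P at (2.3, 1.5) the arrows circulate clockwise. The curl (z-component) there is about -5; negative curl means clockwise rotation.

clockwise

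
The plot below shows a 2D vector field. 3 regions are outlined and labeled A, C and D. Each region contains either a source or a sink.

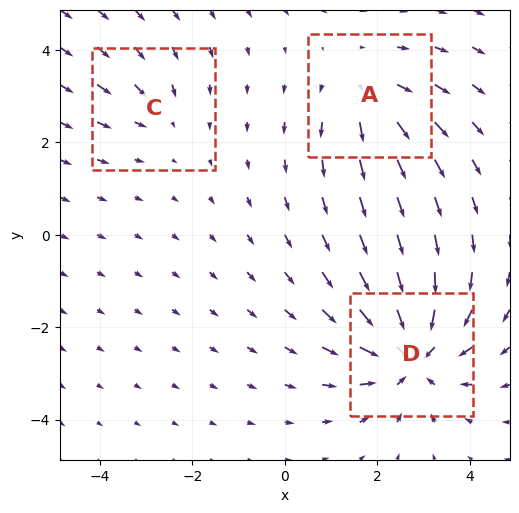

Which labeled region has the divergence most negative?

Divergence at each region's feature centre — A: about +3, C: about -2, D: about -5. Region D is most negative.

D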